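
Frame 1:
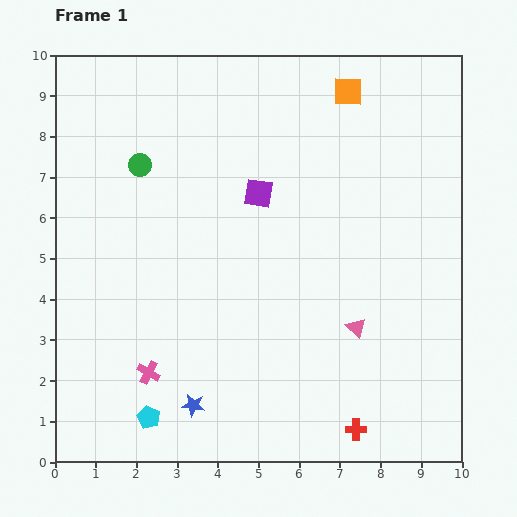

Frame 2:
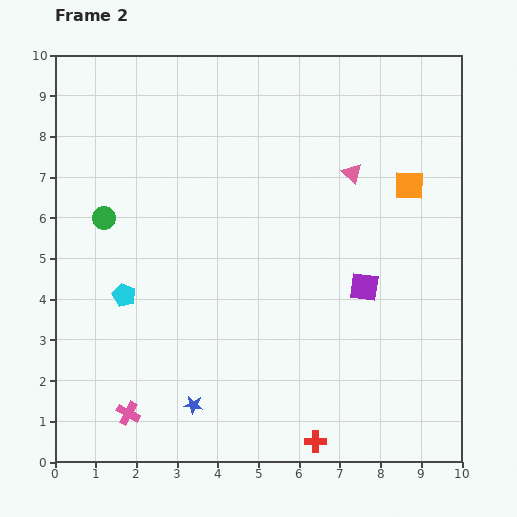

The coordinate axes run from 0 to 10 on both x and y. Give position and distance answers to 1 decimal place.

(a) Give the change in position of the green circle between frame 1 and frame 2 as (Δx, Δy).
(-0.9, -1.3)

The green circle was at (2.1, 7.3) in frame 1 and (1.2, 6.0) in frame 2.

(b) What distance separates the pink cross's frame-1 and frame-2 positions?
1.1

The pink cross moved from (2.3, 2.2) to (1.8, 1.2), a distance of √(0.5² + 1.0²) ≈ 1.1.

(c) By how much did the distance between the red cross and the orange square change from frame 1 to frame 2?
-1.6

Distance in frame 1: 8.3. Distance in frame 2: 6.7.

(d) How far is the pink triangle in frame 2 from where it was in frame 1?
3.8

The pink triangle moved from (7.4, 3.3) to (7.3, 7.1), a distance of √(0.1² + 3.8²) ≈ 3.8.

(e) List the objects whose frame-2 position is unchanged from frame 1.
the blue star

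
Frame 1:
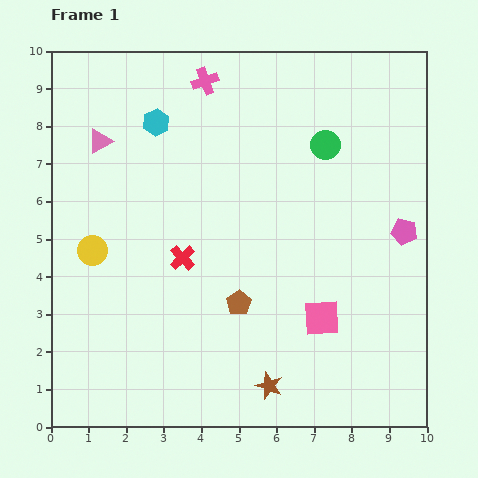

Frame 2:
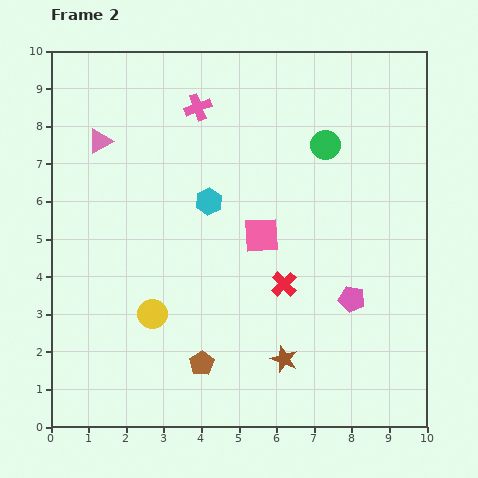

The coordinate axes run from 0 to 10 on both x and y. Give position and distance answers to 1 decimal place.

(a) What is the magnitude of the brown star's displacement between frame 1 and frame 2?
0.8

The brown star moved from (5.8, 1.1) to (6.2, 1.8), a distance of √(0.4² + 0.7²) ≈ 0.8.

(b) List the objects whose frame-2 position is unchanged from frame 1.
the pink triangle, the green circle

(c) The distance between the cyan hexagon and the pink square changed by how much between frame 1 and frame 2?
-5.1

Distance in frame 1: 6.8. Distance in frame 2: 1.7.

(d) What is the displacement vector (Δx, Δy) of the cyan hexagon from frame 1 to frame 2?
(1.4, -2.1)

The cyan hexagon was at (2.8, 8.1) in frame 1 and (4.2, 6.0) in frame 2.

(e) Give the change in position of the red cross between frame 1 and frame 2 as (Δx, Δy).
(2.7, -0.7)

The red cross was at (3.5, 4.5) in frame 1 and (6.2, 3.8) in frame 2.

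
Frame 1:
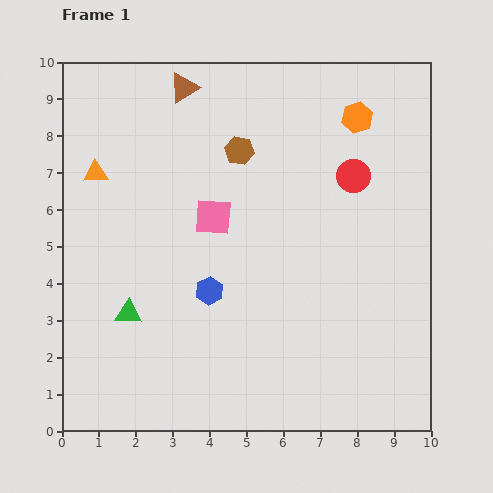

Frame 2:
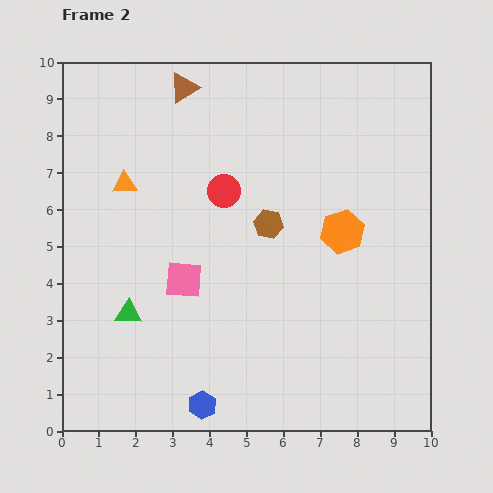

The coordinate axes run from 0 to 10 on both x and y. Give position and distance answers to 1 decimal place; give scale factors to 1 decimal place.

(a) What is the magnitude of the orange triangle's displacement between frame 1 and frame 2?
0.9

The orange triangle moved from (0.9, 7.0) to (1.7, 6.7), a distance of √(0.8² + 0.3²) ≈ 0.9.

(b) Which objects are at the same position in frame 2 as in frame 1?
the green triangle, the brown triangle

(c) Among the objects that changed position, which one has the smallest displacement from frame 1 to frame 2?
the orange triangle

(moved 0.9)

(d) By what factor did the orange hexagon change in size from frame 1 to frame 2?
1.4×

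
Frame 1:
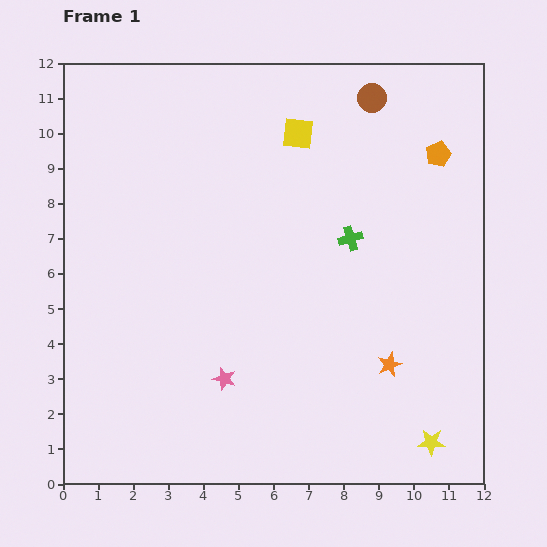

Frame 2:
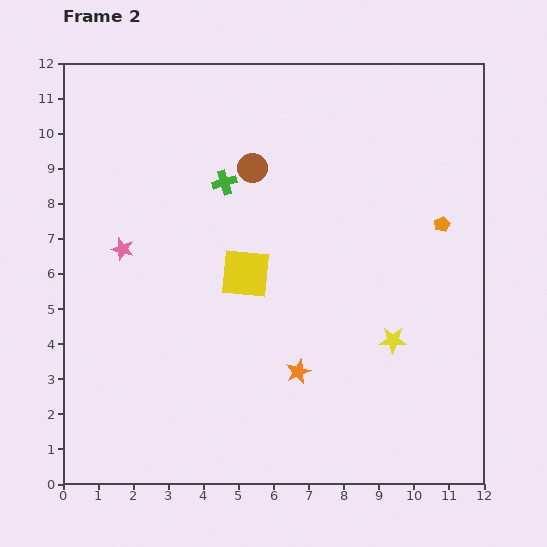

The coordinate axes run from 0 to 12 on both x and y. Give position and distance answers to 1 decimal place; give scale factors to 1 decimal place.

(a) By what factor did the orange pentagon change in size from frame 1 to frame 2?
0.6×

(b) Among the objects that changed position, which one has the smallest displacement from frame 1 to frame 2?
the orange pentagon

(moved 2.0)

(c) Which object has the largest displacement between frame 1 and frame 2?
the pink star

(moved 4.7; next 4.3)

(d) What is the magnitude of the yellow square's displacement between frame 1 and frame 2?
4.3

The yellow square moved from (6.7, 10.0) to (5.2, 6.0), a distance of √(1.5² + 4.0²) ≈ 4.3.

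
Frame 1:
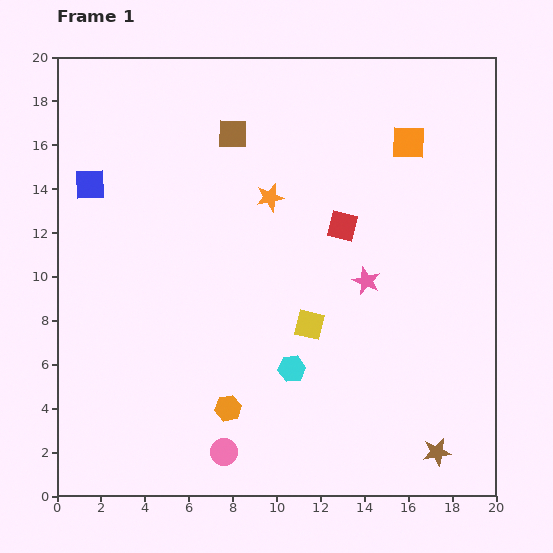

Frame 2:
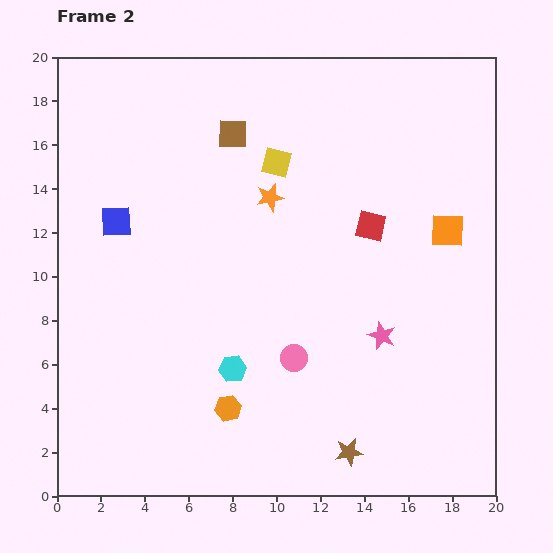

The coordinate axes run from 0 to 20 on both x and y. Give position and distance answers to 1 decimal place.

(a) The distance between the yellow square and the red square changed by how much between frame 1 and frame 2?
+0.5

Distance in frame 1: 4.7. Distance in frame 2: 5.2.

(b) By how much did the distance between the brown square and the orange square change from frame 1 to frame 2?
+2.7

Distance in frame 1: 8.0. Distance in frame 2: 10.7.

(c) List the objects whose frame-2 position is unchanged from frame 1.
the brown square, the orange star, the orange hexagon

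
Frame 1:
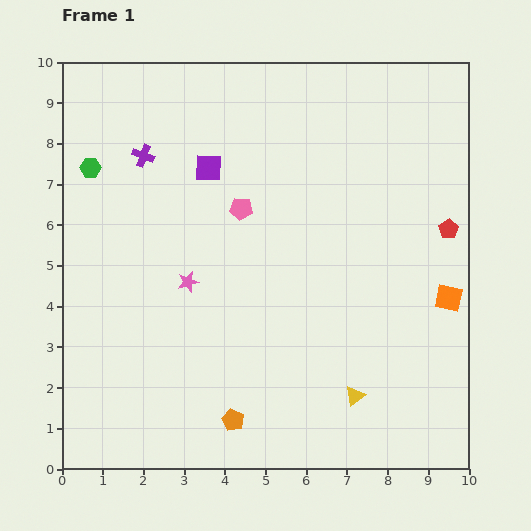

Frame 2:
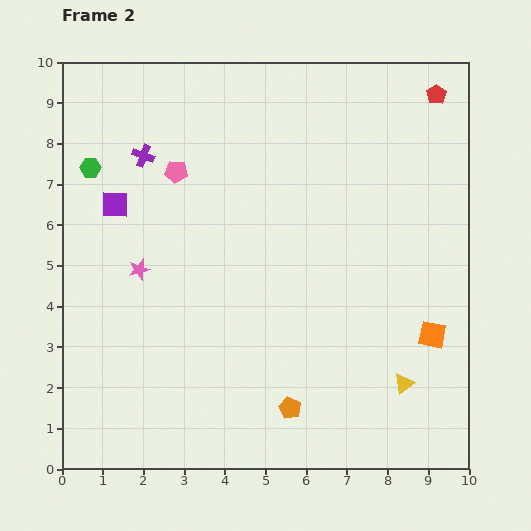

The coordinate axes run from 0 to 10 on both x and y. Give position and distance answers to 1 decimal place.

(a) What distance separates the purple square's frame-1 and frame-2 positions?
2.5

The purple square moved from (3.6, 7.4) to (1.3, 6.5), a distance of √(2.3² + 0.9²) ≈ 2.5.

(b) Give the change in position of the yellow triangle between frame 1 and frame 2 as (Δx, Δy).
(1.2, 0.3)

The yellow triangle was at (7.2, 1.8) in frame 1 and (8.4, 2.1) in frame 2.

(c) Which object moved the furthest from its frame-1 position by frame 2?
the red pentagon

(moved 3.3; next 2.5)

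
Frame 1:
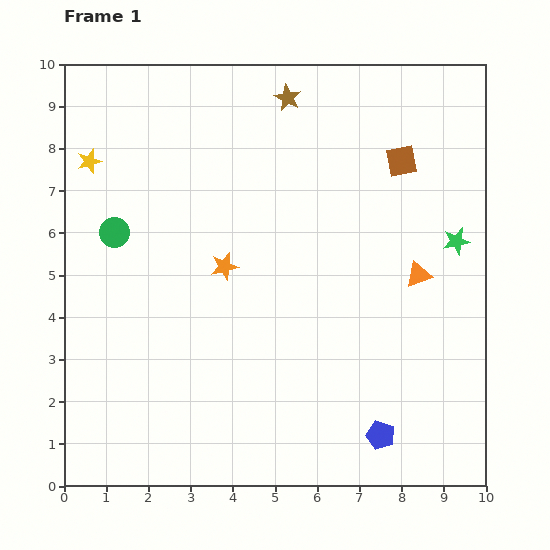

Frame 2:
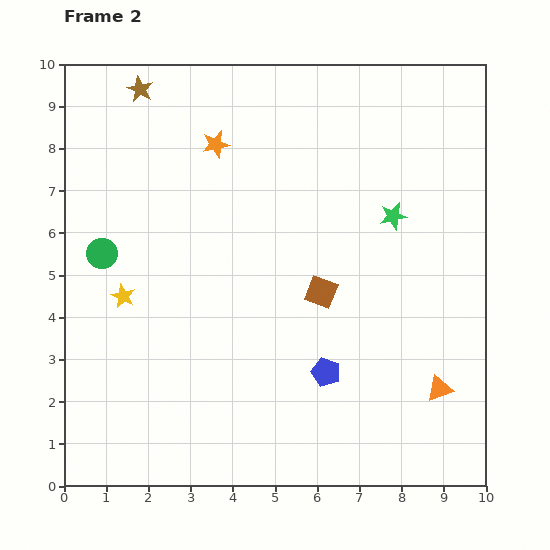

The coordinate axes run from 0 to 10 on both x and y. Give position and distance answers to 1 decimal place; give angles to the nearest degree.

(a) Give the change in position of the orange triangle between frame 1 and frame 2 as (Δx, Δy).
(0.5, -2.7)

The orange triangle was at (8.4, 5.0) in frame 1 and (8.9, 2.3) in frame 2.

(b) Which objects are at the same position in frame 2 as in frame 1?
none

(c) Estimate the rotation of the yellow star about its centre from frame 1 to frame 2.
30° counter-clockwise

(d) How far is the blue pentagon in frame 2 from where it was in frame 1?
2.0

The blue pentagon moved from (7.5, 1.2) to (6.2, 2.7), a distance of √(1.3² + 1.5²) ≈ 2.0.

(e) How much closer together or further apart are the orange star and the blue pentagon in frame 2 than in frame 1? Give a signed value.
+0.6

Distance in frame 1: 5.4. Distance in frame 2: 6.0.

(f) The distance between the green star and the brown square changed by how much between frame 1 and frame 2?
+0.2

Distance in frame 1: 2.3. Distance in frame 2: 2.5.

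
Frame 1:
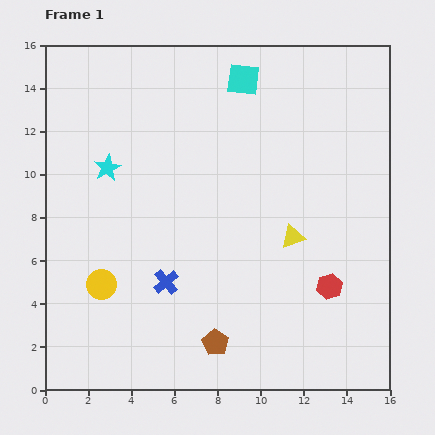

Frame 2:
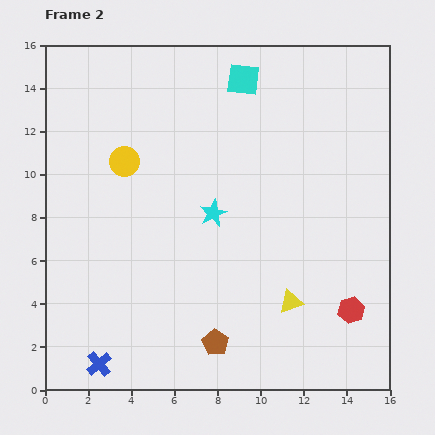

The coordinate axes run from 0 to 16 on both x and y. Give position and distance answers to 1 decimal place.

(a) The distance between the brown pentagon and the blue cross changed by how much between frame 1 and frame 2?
+1.9

Distance in frame 1: 3.6. Distance in frame 2: 5.5.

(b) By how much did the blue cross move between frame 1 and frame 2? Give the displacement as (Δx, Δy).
(-3.1, -3.8)

The blue cross was at (5.6, 5.0) in frame 1 and (2.5, 1.2) in frame 2.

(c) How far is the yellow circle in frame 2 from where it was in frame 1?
5.8

The yellow circle moved from (2.6, 4.9) to (3.7, 10.6), a distance of √(1.1² + 5.7²) ≈ 5.8.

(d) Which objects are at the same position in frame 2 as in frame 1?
the brown pentagon, the cyan square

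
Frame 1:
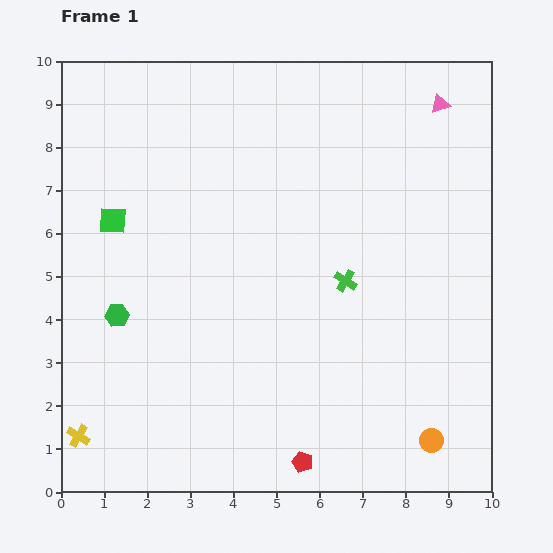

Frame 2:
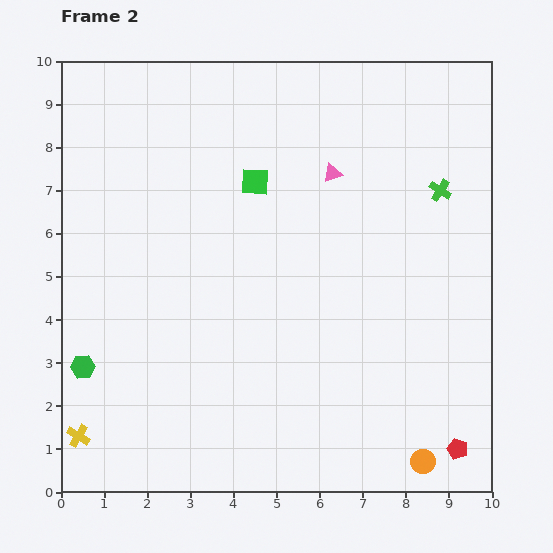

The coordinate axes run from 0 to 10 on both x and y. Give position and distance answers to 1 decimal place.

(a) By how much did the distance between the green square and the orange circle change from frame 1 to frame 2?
-1.4

Distance in frame 1: 9.0. Distance in frame 2: 7.6.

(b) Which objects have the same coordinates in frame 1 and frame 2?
the yellow cross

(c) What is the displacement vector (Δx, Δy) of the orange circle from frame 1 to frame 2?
(-0.2, -0.5)

The orange circle was at (8.6, 1.2) in frame 1 and (8.4, 0.7) in frame 2.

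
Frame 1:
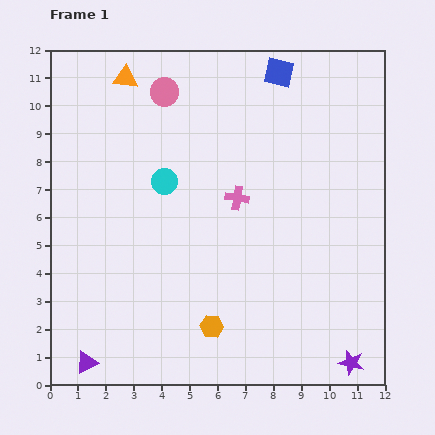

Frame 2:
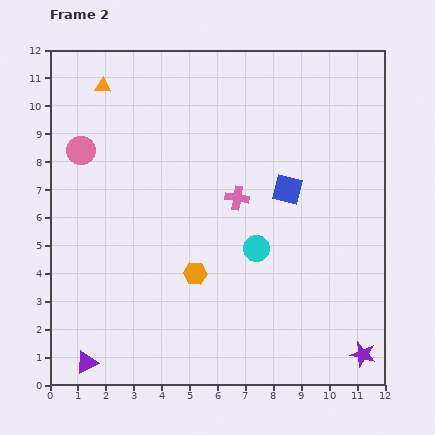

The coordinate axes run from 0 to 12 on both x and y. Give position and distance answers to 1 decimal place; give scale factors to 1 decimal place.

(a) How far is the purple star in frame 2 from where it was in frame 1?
0.5

The purple star moved from (10.8, 0.8) to (11.2, 1.1), a distance of √(0.4² + 0.3²) ≈ 0.5.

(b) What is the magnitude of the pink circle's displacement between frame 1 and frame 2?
3.7

The pink circle moved from (4.1, 10.5) to (1.1, 8.4), a distance of √(3.0² + 2.1²) ≈ 3.7.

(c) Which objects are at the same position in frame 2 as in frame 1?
the pink cross, the purple triangle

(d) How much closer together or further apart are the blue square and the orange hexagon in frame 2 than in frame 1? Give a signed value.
-4.9

Distance in frame 1: 9.4. Distance in frame 2: 4.5.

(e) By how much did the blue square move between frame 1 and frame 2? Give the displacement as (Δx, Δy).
(0.3, -4.2)

The blue square was at (8.2, 11.2) in frame 1 and (8.5, 7.0) in frame 2.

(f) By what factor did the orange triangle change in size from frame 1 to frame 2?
0.7×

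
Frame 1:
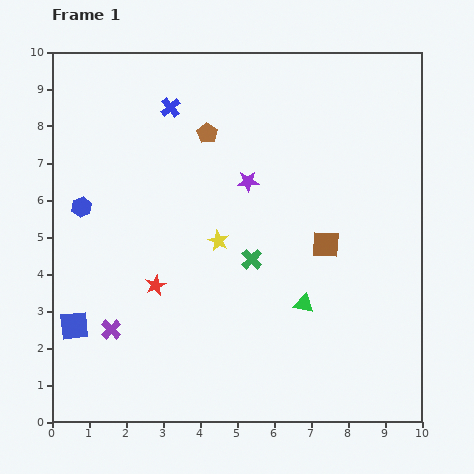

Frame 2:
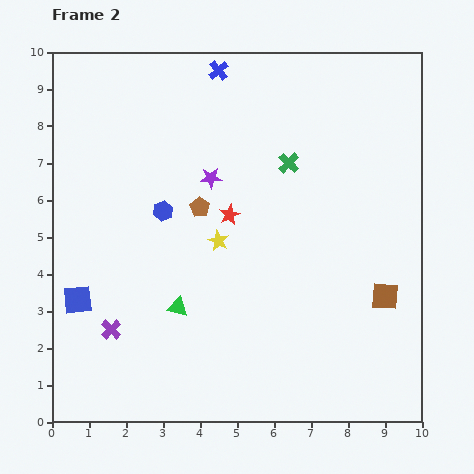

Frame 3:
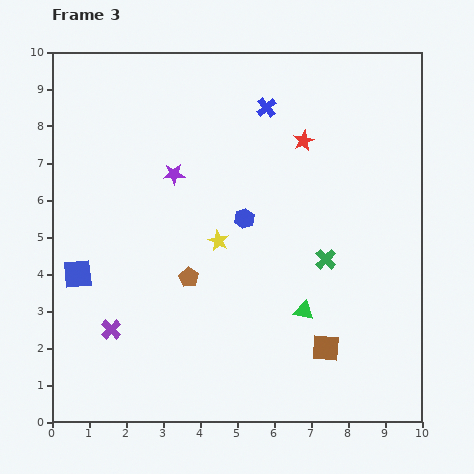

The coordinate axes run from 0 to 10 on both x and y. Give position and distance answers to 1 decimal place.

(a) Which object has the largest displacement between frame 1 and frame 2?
the green triangle

(moved 3.4; next 2.8)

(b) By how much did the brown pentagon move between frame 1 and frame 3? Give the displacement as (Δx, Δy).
(-0.5, -3.9)

The brown pentagon was at (4.2, 7.8) in frame 1 and (3.7, 3.9) in frame 3.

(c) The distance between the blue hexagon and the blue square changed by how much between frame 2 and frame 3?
+1.4

Distance in frame 2: 3.3. Distance in frame 3: 4.7.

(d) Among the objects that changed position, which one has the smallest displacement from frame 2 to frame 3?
the blue square

(moved 0.7)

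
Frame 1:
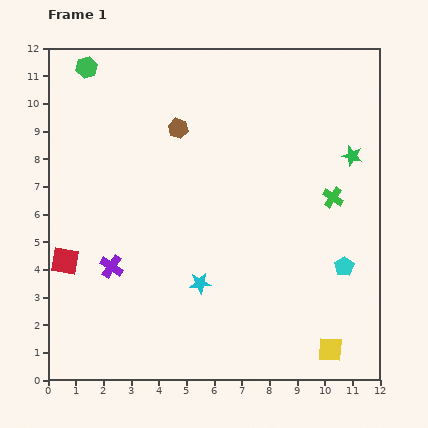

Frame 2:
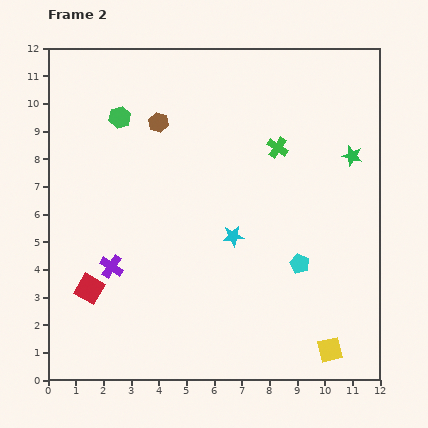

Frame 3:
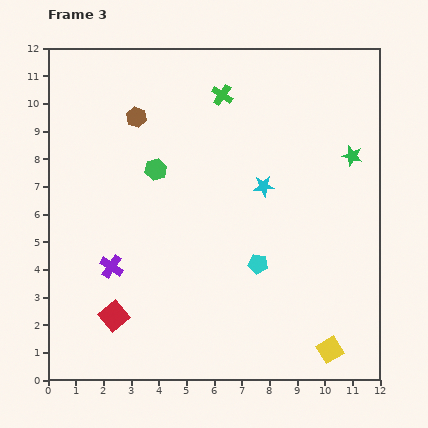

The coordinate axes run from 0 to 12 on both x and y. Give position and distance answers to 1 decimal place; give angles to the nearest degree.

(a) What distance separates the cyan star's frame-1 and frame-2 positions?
2.1

The cyan star moved from (5.5, 3.5) to (6.7, 5.2), a distance of √(1.2² + 1.7²) ≈ 2.1.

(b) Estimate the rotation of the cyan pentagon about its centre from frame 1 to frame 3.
30° counter-clockwise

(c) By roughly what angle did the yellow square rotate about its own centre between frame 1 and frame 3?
35° counter-clockwise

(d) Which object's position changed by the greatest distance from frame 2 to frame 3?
the green cross

(moved 2.8; next 2.3)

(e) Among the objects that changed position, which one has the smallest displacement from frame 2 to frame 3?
the brown hexagon

(moved 0.8)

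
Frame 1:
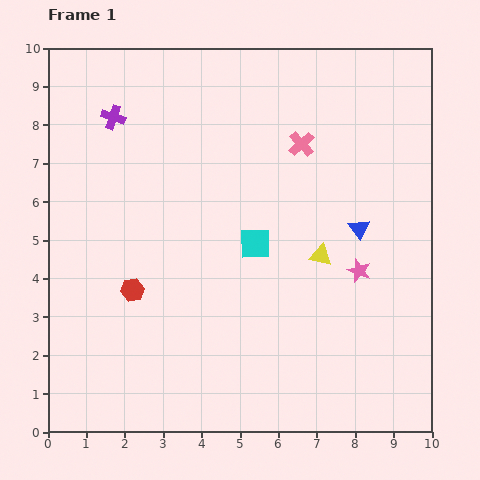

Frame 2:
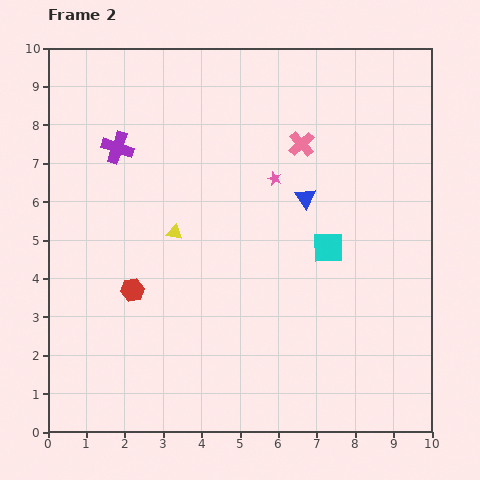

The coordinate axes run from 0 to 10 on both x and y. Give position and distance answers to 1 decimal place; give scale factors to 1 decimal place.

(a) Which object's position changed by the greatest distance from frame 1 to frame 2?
the yellow triangle

(moved 3.8; next 3.3)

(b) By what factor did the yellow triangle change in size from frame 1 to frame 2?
0.7×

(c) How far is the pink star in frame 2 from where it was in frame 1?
3.3

The pink star moved from (8.1, 4.2) to (5.9, 6.6), a distance of √(2.2² + 2.4²) ≈ 3.3.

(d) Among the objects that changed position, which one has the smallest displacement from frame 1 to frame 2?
the purple cross

(moved 0.8)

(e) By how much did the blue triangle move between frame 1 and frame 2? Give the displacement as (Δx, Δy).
(-1.4, 0.8)

The blue triangle was at (8.1, 5.3) in frame 1 and (6.7, 6.1) in frame 2.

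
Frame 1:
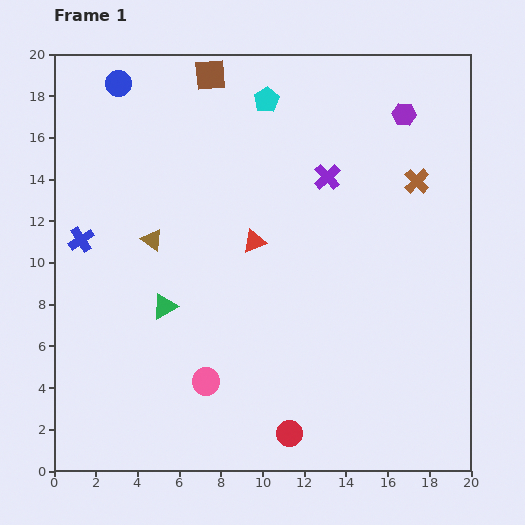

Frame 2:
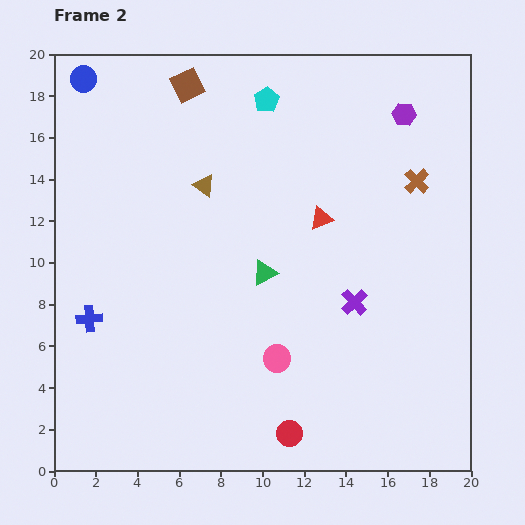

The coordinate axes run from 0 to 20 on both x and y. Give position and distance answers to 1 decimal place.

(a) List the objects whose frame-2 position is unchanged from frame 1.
the red circle, the purple hexagon, the cyan pentagon, the brown cross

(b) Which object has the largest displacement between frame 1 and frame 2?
the purple cross

(moved 6.1; next 5.1)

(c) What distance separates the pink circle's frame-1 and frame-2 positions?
3.6

The pink circle moved from (7.3, 4.3) to (10.7, 5.4), a distance of √(3.4² + 1.1²) ≈ 3.6.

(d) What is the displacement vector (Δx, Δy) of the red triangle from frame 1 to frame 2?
(3.2, 1.1)

The red triangle was at (9.6, 11.0) in frame 1 and (12.8, 12.1) in frame 2.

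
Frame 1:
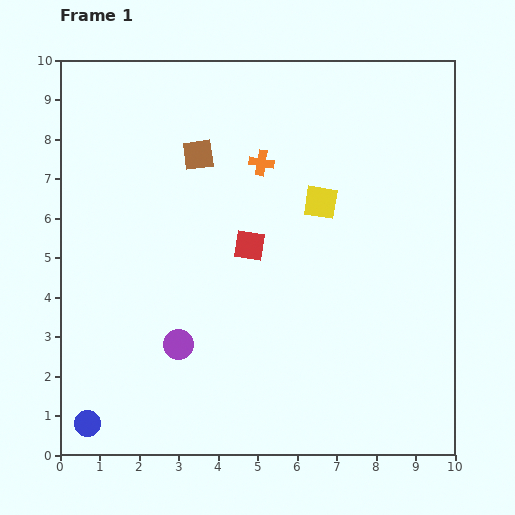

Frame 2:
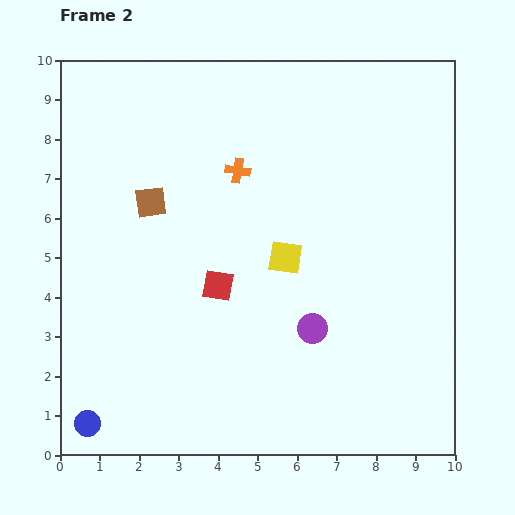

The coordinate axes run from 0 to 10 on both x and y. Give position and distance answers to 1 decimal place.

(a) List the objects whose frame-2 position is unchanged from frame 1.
the blue circle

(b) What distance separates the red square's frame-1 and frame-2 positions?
1.3

The red square moved from (4.8, 5.3) to (4.0, 4.3), a distance of √(0.8² + 1.0²) ≈ 1.3.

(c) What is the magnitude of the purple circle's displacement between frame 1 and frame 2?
3.4

The purple circle moved from (3.0, 2.8) to (6.4, 3.2), a distance of √(3.4² + 0.4²) ≈ 3.4.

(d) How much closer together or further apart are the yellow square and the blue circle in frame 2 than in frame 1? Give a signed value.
-1.6

Distance in frame 1: 8.1. Distance in frame 2: 6.5.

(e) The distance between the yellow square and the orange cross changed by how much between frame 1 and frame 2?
+0.7

Distance in frame 1: 1.8. Distance in frame 2: 2.5.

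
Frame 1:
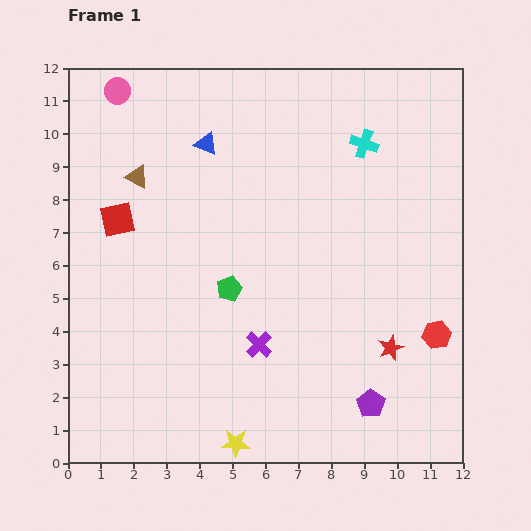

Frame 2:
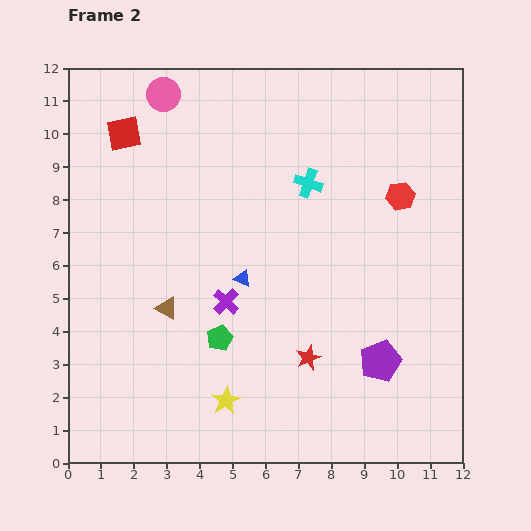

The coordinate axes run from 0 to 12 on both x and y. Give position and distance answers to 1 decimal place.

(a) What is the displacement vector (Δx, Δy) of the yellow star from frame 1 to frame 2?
(-0.3, 1.3)

The yellow star was at (5.1, 0.6) in frame 1 and (4.8, 1.9) in frame 2.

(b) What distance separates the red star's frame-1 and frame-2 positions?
2.5

The red star moved from (9.8, 3.5) to (7.3, 3.2), a distance of √(2.5² + 0.3²) ≈ 2.5.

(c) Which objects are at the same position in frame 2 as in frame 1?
none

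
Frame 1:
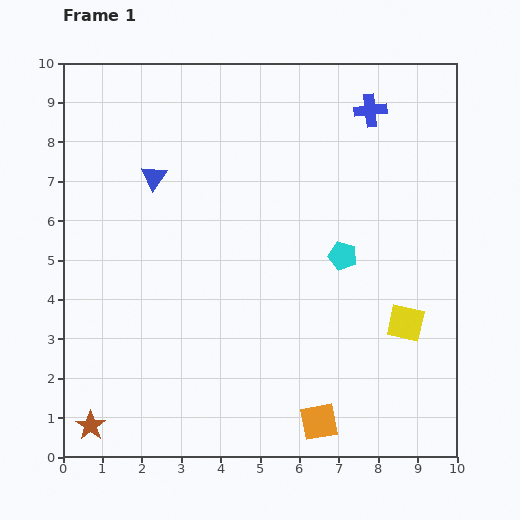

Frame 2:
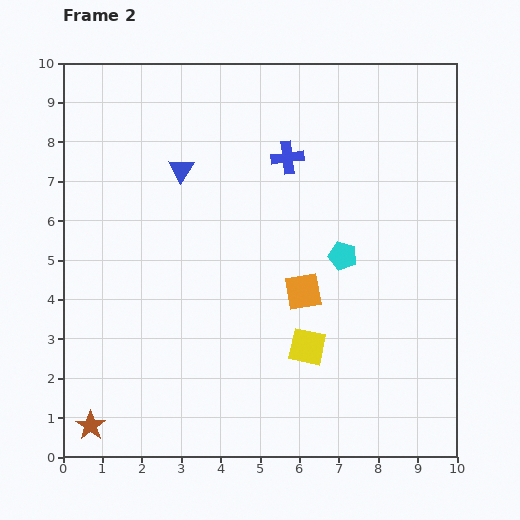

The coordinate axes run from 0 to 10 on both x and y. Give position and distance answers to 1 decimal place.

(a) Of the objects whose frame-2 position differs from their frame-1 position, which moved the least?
the blue triangle

(moved 0.7)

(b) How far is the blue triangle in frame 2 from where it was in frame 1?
0.7

The blue triangle moved from (2.3, 7.1) to (3.0, 7.3), a distance of √(0.7² + 0.2²) ≈ 0.7.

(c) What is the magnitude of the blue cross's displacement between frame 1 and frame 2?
2.4

The blue cross moved from (7.8, 8.8) to (5.7, 7.6), a distance of √(2.1² + 1.2²) ≈ 2.4.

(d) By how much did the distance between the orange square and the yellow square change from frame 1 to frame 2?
-1.9

Distance in frame 1: 3.3. Distance in frame 2: 1.4.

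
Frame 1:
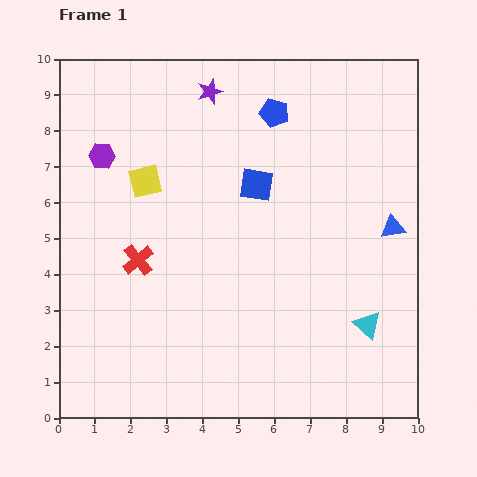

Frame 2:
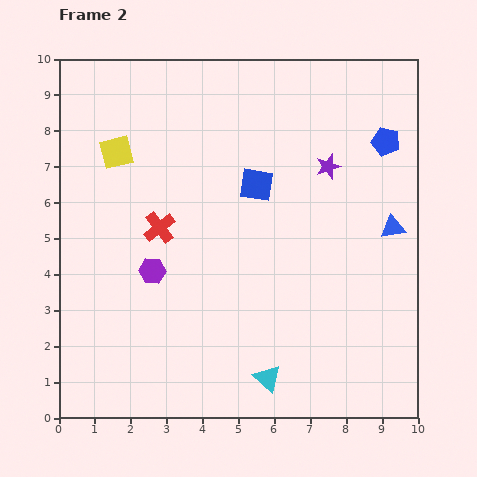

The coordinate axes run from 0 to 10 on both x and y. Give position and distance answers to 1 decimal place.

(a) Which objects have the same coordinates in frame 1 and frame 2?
the blue square, the blue triangle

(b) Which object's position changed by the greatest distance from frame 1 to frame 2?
the purple star

(moved 3.9; next 3.5)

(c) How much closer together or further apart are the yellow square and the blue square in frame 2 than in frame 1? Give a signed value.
+0.9

Distance in frame 1: 3.1. Distance in frame 2: 4.0.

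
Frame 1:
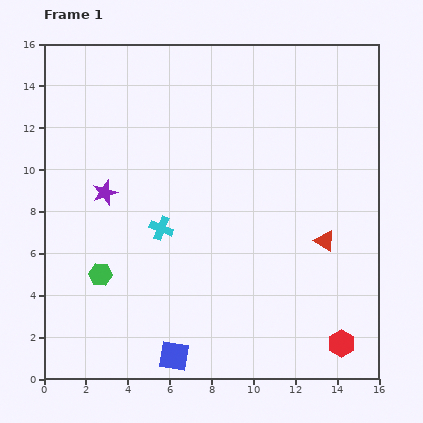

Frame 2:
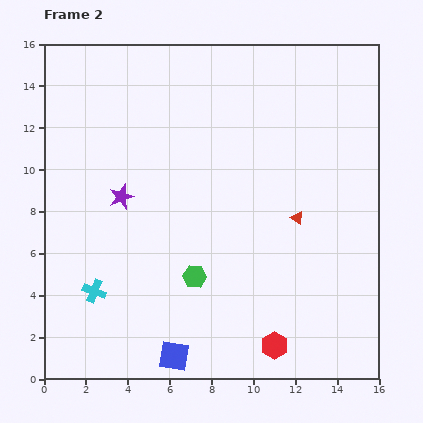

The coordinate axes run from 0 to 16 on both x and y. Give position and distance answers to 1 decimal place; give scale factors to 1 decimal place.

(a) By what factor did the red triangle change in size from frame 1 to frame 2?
0.6×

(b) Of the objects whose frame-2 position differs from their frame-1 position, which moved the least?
the purple star

(moved 0.8)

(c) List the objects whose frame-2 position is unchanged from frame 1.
the blue square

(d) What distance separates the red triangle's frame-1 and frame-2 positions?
1.7

The red triangle moved from (13.4, 6.6) to (12.1, 7.7), a distance of √(1.3² + 1.1²) ≈ 1.7.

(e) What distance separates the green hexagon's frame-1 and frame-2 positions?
4.5

The green hexagon moved from (2.7, 5.0) to (7.2, 4.9), a distance of √(4.5² + 0.1²) ≈ 4.5.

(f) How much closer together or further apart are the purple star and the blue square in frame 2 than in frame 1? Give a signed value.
-0.5

Distance in frame 1: 8.5. Distance in frame 2: 8.0.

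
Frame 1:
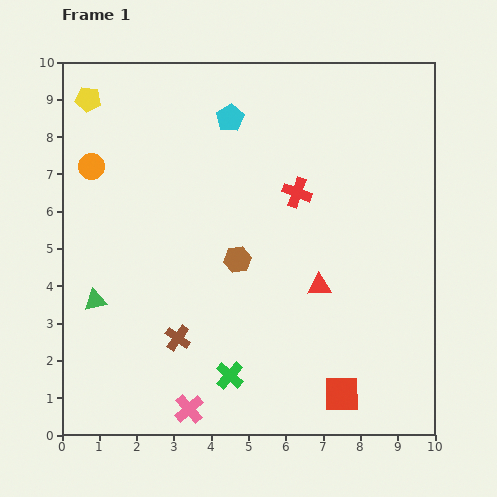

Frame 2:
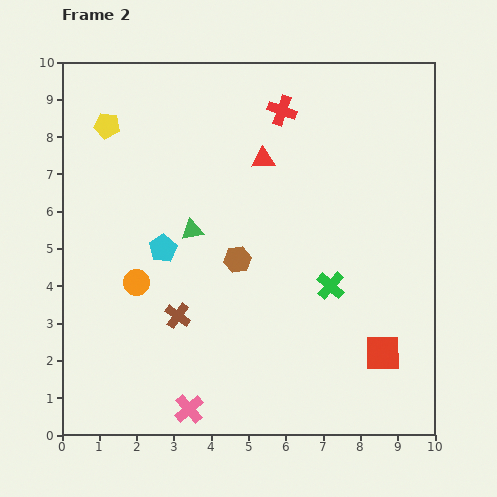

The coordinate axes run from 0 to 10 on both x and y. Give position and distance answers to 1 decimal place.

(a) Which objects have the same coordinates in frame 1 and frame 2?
the pink cross, the brown hexagon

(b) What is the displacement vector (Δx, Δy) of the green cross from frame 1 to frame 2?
(2.7, 2.4)

The green cross was at (4.5, 1.6) in frame 1 and (7.2, 4.0) in frame 2.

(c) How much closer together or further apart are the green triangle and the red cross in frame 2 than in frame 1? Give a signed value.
-2.1

Distance in frame 1: 6.1. Distance in frame 2: 4.0.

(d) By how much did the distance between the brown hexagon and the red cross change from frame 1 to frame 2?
+1.8

Distance in frame 1: 2.4. Distance in frame 2: 4.2.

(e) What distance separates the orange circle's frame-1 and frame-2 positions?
3.3

The orange circle moved from (0.8, 7.2) to (2.0, 4.1), a distance of √(1.2² + 3.1²) ≈ 3.3.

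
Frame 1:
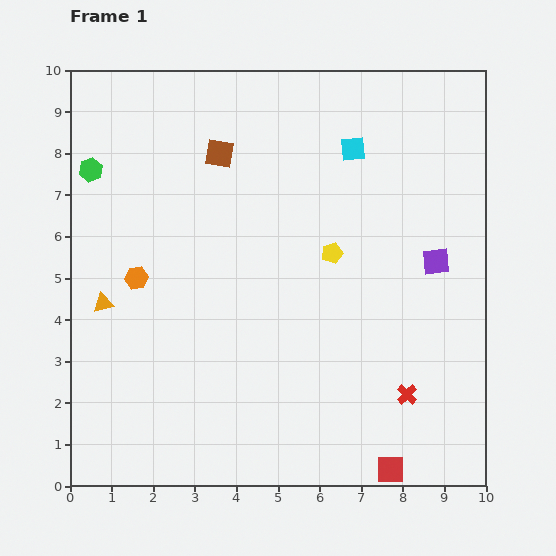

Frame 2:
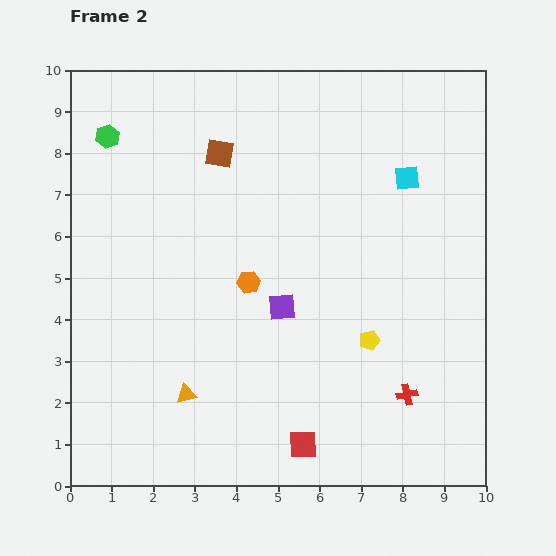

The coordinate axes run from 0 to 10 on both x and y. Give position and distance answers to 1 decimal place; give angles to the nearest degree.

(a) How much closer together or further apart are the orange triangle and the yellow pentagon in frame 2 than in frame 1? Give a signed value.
-1.0

Distance in frame 1: 5.6. Distance in frame 2: 4.6.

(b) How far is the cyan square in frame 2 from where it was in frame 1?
1.5

The cyan square moved from (6.8, 8.1) to (8.1, 7.4), a distance of √(1.3² + 0.7²) ≈ 1.5.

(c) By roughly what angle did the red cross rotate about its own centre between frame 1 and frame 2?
33° clockwise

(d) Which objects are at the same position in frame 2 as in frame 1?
the red cross, the brown square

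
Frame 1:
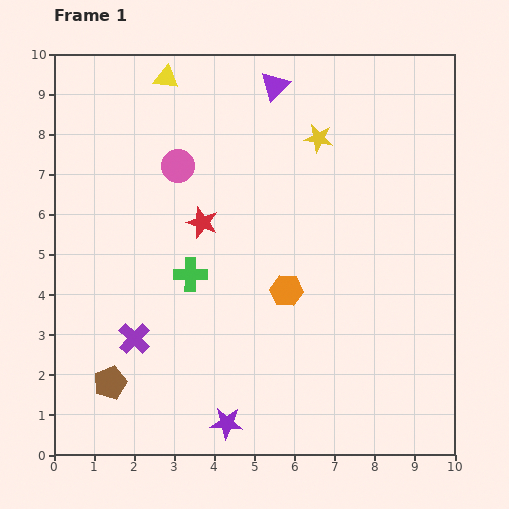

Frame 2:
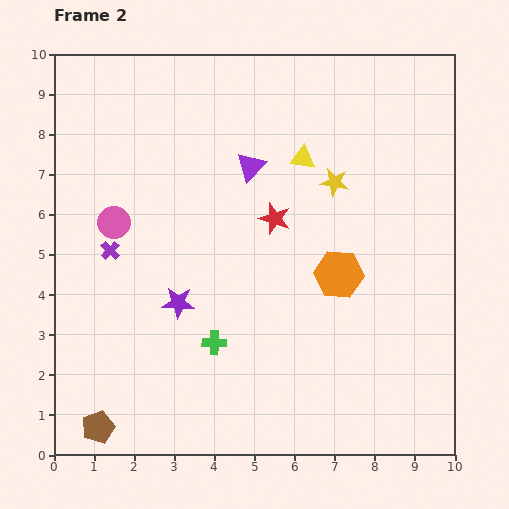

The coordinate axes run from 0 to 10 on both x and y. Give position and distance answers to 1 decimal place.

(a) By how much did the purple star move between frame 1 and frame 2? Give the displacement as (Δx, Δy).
(-1.2, 3.0)

The purple star was at (4.3, 0.8) in frame 1 and (3.1, 3.8) in frame 2.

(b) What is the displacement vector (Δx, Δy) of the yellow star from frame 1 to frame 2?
(0.4, -1.1)

The yellow star was at (6.6, 7.9) in frame 1 and (7.0, 6.8) in frame 2.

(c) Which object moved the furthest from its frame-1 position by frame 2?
the yellow triangle

(moved 3.9; next 3.2)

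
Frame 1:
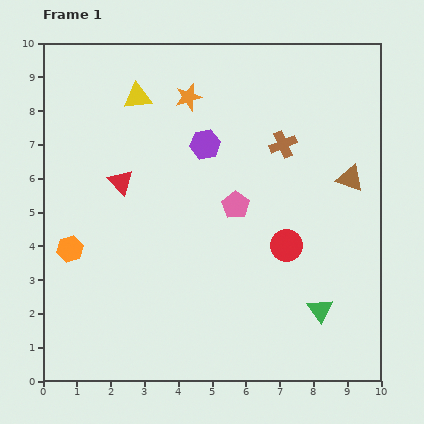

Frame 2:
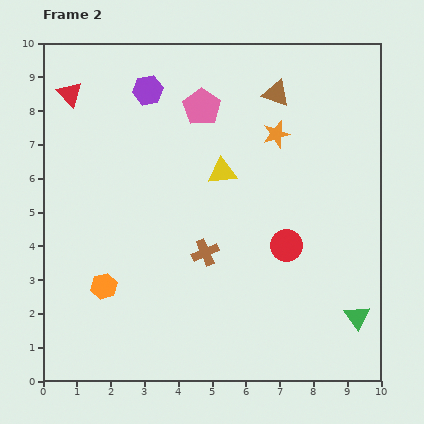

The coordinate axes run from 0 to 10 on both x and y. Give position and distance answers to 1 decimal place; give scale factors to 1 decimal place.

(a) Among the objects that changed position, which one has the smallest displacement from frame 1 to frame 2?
the green triangle

(moved 1.1)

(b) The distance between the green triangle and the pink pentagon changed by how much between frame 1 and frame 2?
+3.7

Distance in frame 1: 4.0. Distance in frame 2: 7.7.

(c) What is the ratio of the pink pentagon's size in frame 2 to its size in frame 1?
1.4×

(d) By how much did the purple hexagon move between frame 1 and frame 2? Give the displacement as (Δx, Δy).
(-1.7, 1.6)

The purple hexagon was at (4.8, 7.0) in frame 1 and (3.1, 8.6) in frame 2.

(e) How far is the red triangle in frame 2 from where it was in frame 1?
3.0

The red triangle moved from (2.3, 5.9) to (0.8, 8.5), a distance of √(1.5² + 2.6²) ≈ 3.0.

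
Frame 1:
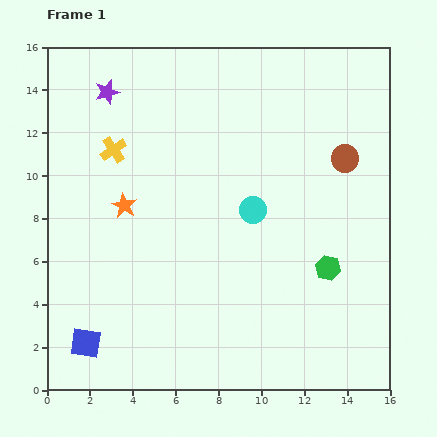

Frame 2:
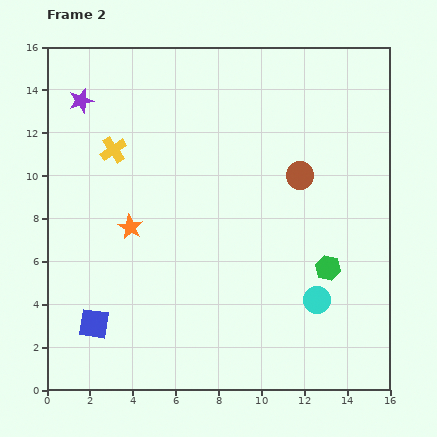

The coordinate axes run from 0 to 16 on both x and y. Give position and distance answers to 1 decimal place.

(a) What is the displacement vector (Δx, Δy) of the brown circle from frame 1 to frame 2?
(-2.1, -0.8)

The brown circle was at (13.9, 10.8) in frame 1 and (11.8, 10.0) in frame 2.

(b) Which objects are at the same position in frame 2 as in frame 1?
the yellow cross, the green hexagon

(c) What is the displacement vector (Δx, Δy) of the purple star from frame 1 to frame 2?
(-1.2, -0.4)

The purple star was at (2.8, 13.9) in frame 1 and (1.6, 13.5) in frame 2.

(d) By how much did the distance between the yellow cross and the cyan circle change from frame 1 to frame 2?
+4.7

Distance in frame 1: 7.1. Distance in frame 2: 11.8.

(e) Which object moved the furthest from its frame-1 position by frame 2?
the cyan circle

(moved 5.2; next 2.2)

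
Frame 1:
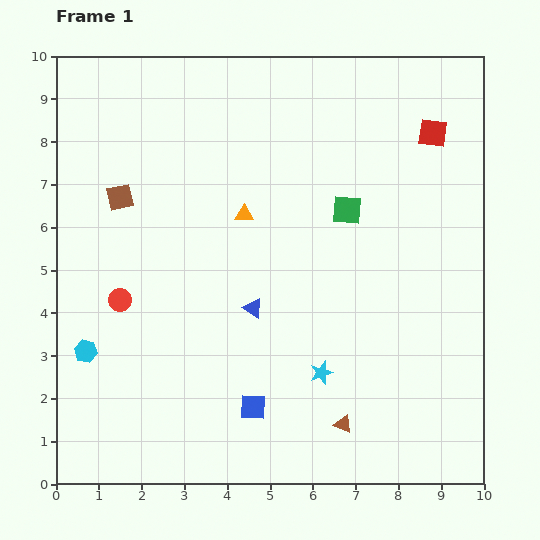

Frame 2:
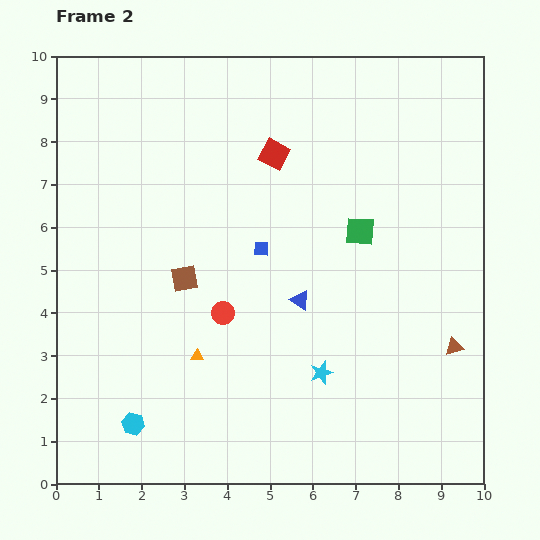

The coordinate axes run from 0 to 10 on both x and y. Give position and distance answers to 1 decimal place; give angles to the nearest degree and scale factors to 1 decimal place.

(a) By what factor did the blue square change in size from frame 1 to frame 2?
0.6×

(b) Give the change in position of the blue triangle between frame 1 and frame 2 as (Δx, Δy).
(1.1, 0.2)

The blue triangle was at (4.6, 4.1) in frame 1 and (5.7, 4.3) in frame 2.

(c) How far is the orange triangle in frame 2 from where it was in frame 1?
3.5

The orange triangle moved from (4.4, 6.3) to (3.3, 3.0), a distance of √(1.1² + 3.3²) ≈ 3.5.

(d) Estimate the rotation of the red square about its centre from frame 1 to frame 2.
20° clockwise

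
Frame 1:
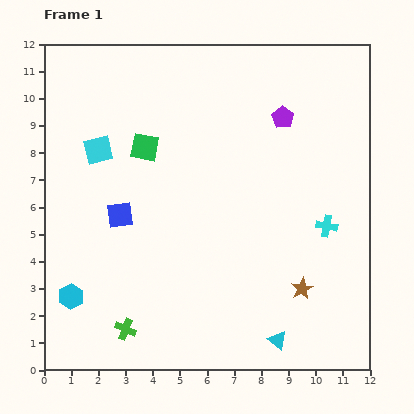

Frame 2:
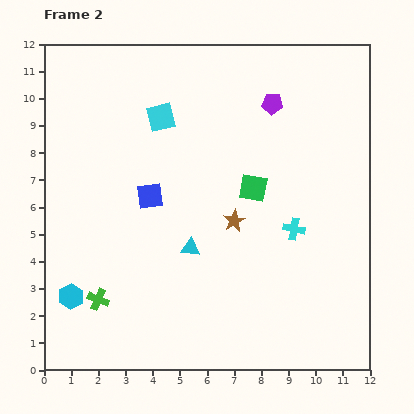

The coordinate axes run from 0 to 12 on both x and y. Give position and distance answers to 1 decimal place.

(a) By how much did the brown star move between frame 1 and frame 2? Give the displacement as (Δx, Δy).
(-2.5, 2.5)

The brown star was at (9.5, 3.0) in frame 1 and (7.0, 5.5) in frame 2.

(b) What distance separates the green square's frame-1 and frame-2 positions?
4.3

The green square moved from (3.7, 8.2) to (7.7, 6.7), a distance of √(4.0² + 1.5²) ≈ 4.3.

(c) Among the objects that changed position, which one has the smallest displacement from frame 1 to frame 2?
the purple pentagon

(moved 0.6)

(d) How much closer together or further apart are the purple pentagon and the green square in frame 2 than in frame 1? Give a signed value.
-2.0

Distance in frame 1: 5.2. Distance in frame 2: 3.2.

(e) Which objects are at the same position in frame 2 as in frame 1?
the cyan hexagon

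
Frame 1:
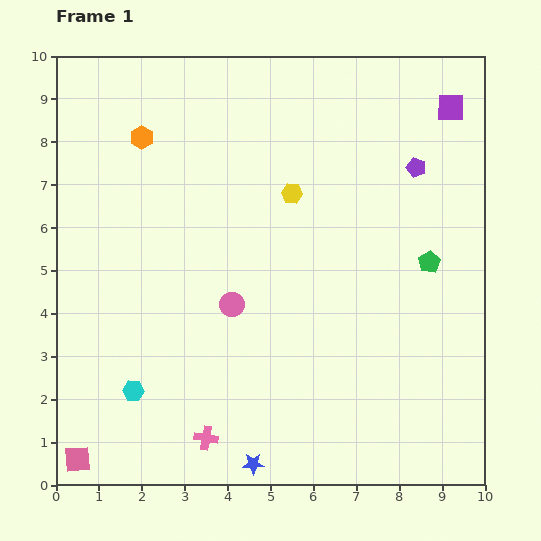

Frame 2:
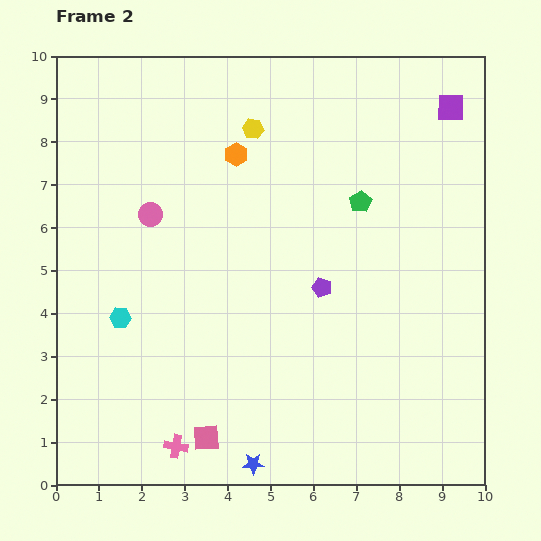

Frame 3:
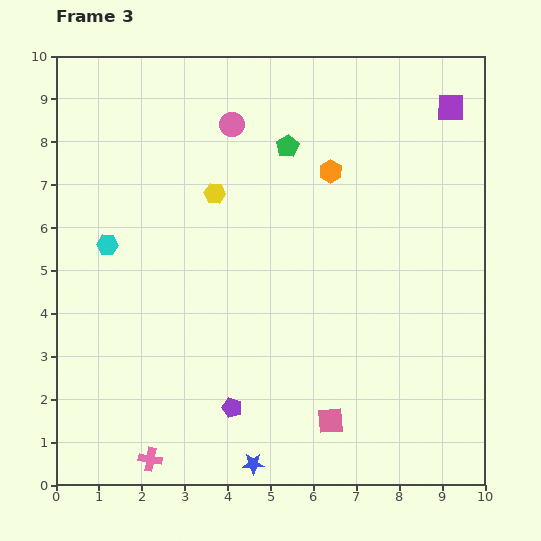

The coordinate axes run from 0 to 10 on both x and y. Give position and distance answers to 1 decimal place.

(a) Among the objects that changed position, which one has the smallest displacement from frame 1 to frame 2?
the pink cross

(moved 0.7)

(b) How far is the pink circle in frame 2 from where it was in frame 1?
2.8

The pink circle moved from (4.1, 4.2) to (2.2, 6.3), a distance of √(1.9² + 2.1²) ≈ 2.8.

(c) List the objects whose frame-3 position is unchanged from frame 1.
the purple square, the blue star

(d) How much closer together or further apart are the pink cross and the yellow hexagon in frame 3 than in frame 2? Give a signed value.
-1.2

Distance in frame 2: 7.6. Distance in frame 3: 6.4.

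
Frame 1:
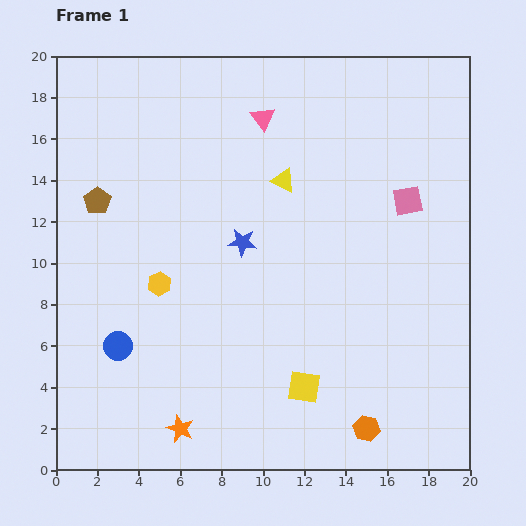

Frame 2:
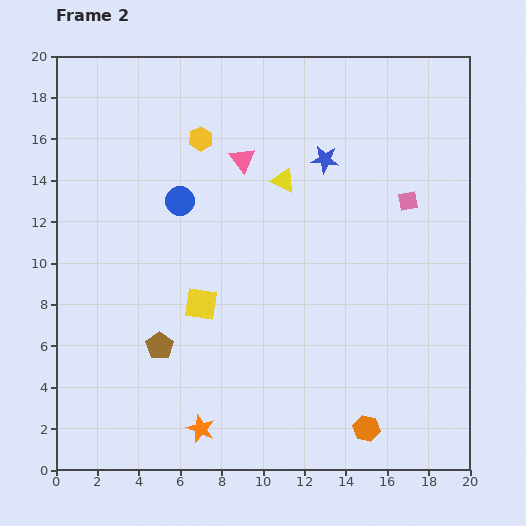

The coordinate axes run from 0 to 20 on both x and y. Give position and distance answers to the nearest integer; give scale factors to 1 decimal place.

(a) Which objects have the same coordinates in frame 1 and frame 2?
the pink square, the orange hexagon, the yellow triangle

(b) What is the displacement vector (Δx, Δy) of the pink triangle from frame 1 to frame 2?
(-1, -2)

The pink triangle was at (10, 17) in frame 1 and (9, 15) in frame 2.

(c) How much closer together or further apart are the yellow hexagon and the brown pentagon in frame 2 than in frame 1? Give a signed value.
+5

Distance in frame 1: 5. Distance in frame 2: 10.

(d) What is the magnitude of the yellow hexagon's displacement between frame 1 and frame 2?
7

The yellow hexagon moved from (5, 9) to (7, 16), a distance of √(2² + 7²) ≈ 7.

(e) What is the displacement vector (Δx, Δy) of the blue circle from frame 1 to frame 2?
(3, 7)

The blue circle was at (3, 6) in frame 1 and (6, 13) in frame 2.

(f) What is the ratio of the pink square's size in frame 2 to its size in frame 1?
0.6×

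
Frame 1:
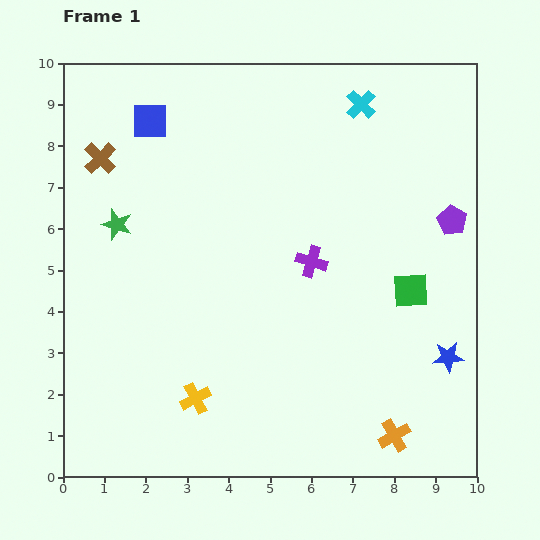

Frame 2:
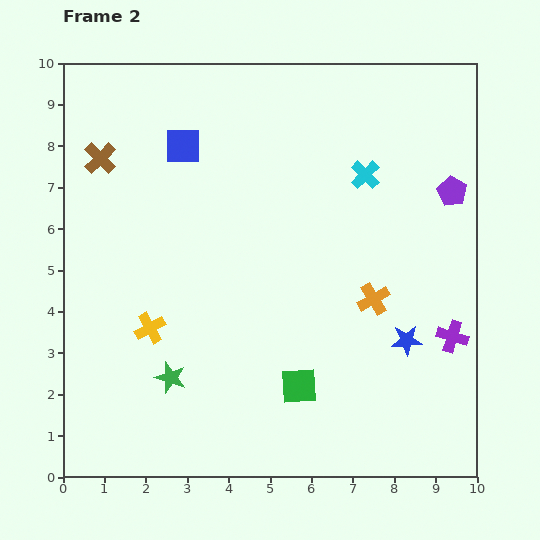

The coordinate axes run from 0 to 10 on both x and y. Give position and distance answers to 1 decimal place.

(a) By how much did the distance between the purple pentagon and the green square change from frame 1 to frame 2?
+4.0

Distance in frame 1: 2.0. Distance in frame 2: 6.0.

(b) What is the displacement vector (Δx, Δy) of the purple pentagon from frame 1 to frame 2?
(0.0, 0.7)

The purple pentagon was at (9.4, 6.2) in frame 1 and (9.4, 6.9) in frame 2.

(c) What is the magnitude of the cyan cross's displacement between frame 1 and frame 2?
1.7

The cyan cross moved from (7.2, 9.0) to (7.3, 7.3), a distance of √(0.1² + 1.7²) ≈ 1.7.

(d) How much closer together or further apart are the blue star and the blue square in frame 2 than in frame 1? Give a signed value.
-2.0

Distance in frame 1: 9.2. Distance in frame 2: 7.2.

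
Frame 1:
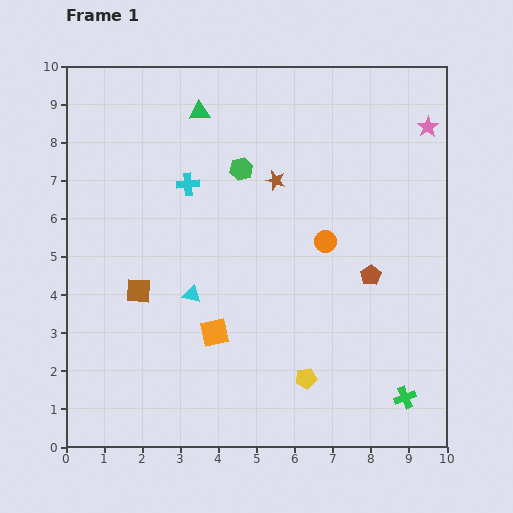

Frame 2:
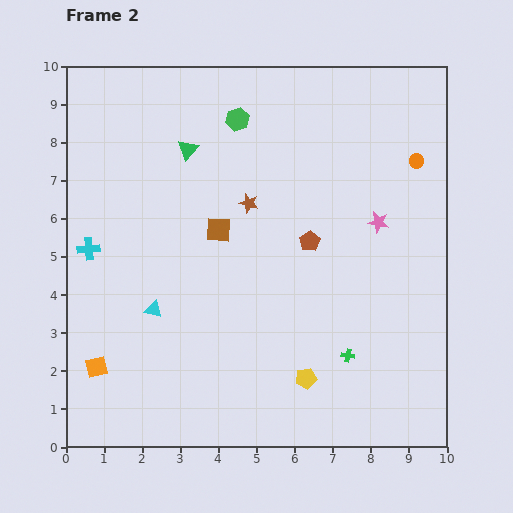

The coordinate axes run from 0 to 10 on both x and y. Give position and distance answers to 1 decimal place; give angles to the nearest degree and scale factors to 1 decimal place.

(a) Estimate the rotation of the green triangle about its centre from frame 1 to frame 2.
45° counter-clockwise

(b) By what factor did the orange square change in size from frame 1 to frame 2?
0.8×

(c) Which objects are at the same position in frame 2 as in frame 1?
the yellow pentagon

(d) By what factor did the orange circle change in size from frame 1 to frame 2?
0.7×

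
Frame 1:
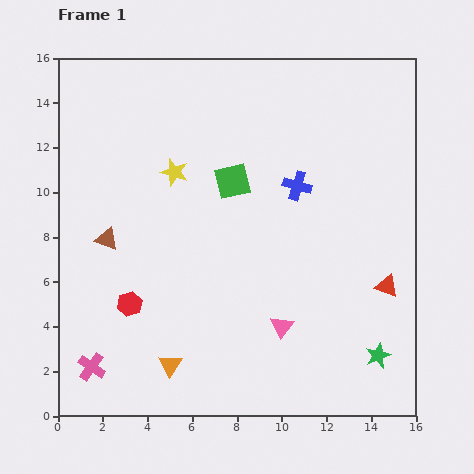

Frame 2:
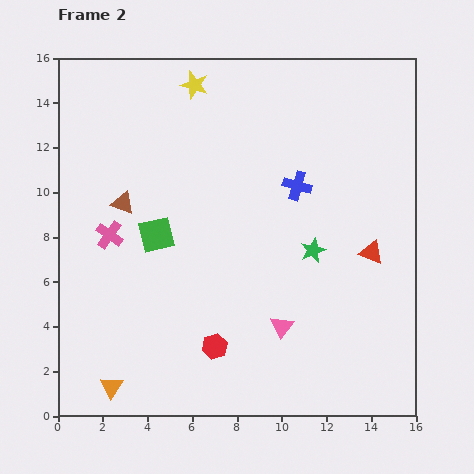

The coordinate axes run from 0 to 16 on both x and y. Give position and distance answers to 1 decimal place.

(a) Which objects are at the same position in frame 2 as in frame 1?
the blue cross, the pink triangle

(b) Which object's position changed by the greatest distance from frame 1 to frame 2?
the pink cross

(moved 6.0; next 5.5)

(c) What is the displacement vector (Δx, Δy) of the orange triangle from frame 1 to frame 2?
(-2.6, -1.0)

The orange triangle was at (5.0, 2.3) in frame 1 and (2.4, 1.3) in frame 2.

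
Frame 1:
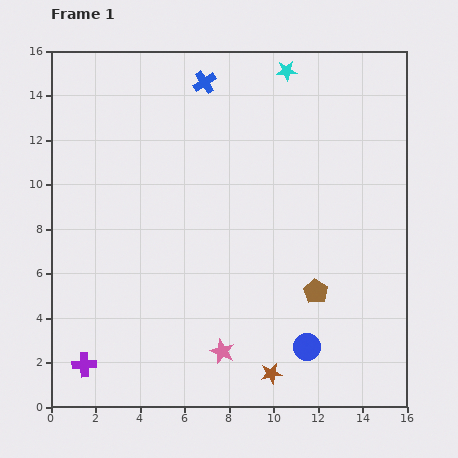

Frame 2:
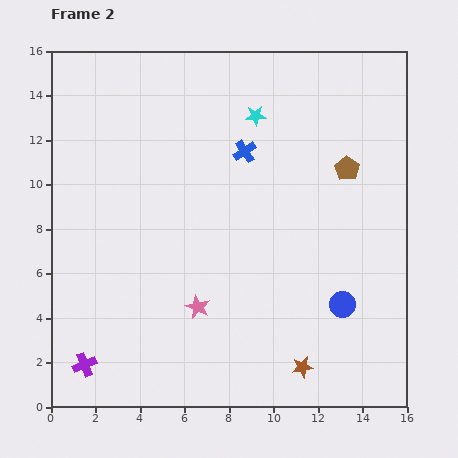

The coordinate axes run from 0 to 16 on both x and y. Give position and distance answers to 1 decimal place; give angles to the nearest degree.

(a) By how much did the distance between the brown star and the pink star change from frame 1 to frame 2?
+3.0

Distance in frame 1: 2.4. Distance in frame 2: 5.4.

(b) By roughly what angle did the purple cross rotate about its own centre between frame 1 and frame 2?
20° counter-clockwise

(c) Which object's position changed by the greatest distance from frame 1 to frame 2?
the brown pentagon

(moved 5.7; next 3.6)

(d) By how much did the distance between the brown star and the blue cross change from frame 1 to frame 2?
-3.4

Distance in frame 1: 13.4. Distance in frame 2: 10.0.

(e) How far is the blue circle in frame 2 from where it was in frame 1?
2.5

The blue circle moved from (11.5, 2.7) to (13.1, 4.6), a distance of √(1.6² + 1.9²) ≈ 2.5.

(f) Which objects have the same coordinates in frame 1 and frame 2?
the purple cross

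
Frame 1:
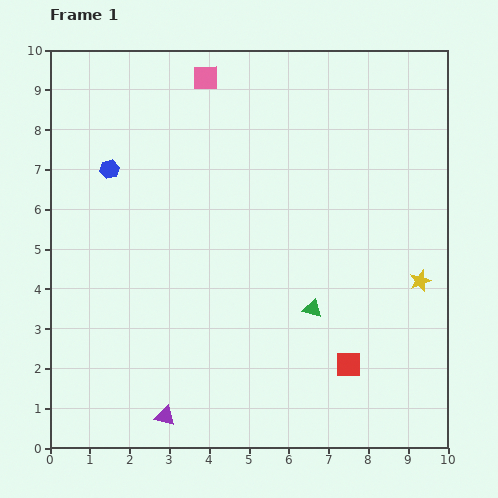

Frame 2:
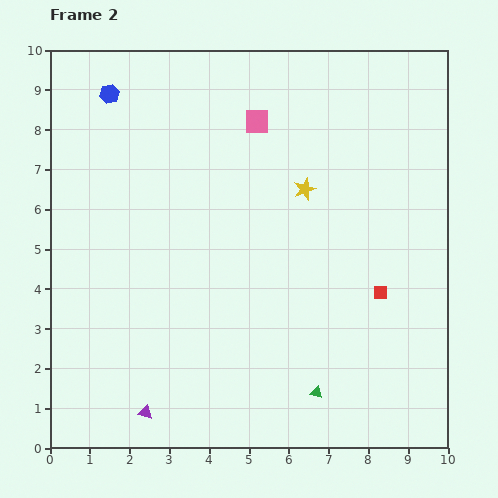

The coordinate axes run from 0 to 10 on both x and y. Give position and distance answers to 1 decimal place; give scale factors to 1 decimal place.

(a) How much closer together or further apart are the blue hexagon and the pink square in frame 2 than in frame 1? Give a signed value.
+0.5

Distance in frame 1: 3.3. Distance in frame 2: 3.8.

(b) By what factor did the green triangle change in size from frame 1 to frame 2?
0.7×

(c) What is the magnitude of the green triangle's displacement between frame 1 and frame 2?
2.1

The green triangle moved from (6.6, 3.5) to (6.7, 1.4), a distance of √(0.1² + 2.1²) ≈ 2.1.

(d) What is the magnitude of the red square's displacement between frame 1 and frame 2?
2.0

The red square moved from (7.5, 2.1) to (8.3, 3.9), a distance of √(0.8² + 1.8²) ≈ 2.0.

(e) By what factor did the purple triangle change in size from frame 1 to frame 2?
0.7×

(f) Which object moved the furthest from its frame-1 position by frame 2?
the yellow star

(moved 3.7; next 2.1)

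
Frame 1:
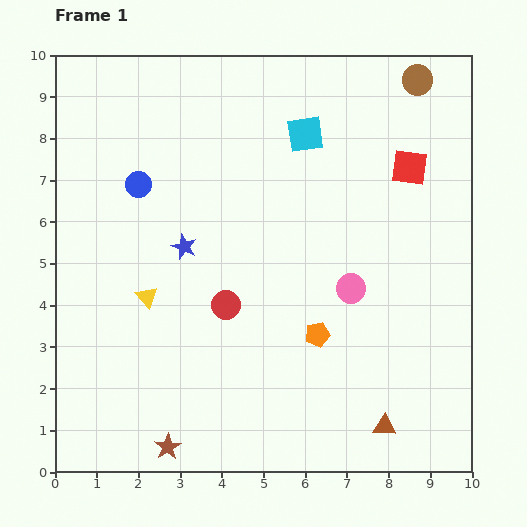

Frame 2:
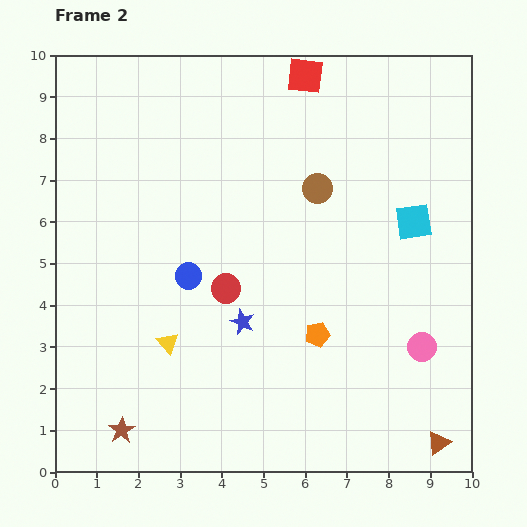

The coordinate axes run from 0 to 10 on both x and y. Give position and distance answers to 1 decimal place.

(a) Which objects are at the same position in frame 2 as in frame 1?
the orange pentagon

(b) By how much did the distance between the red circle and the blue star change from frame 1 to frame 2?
-0.8

Distance in frame 1: 1.7. Distance in frame 2: 0.9.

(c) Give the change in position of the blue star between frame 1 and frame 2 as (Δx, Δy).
(1.4, -1.8)

The blue star was at (3.1, 5.4) in frame 1 and (4.5, 3.6) in frame 2.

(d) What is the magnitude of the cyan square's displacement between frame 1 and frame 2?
3.3

The cyan square moved from (6.0, 8.1) to (8.6, 6.0), a distance of √(2.6² + 2.1²) ≈ 3.3.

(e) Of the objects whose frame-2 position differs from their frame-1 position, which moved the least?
the red circle

(moved 0.4)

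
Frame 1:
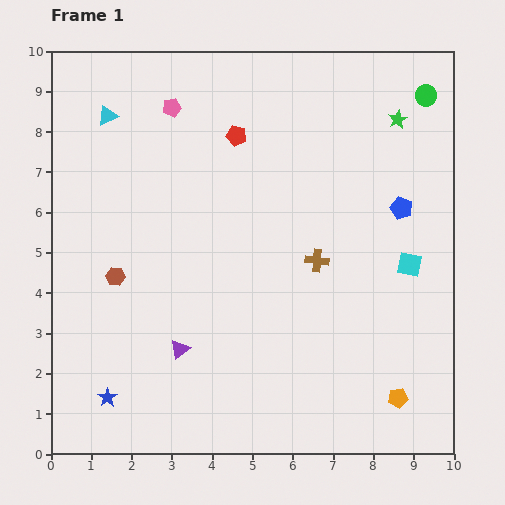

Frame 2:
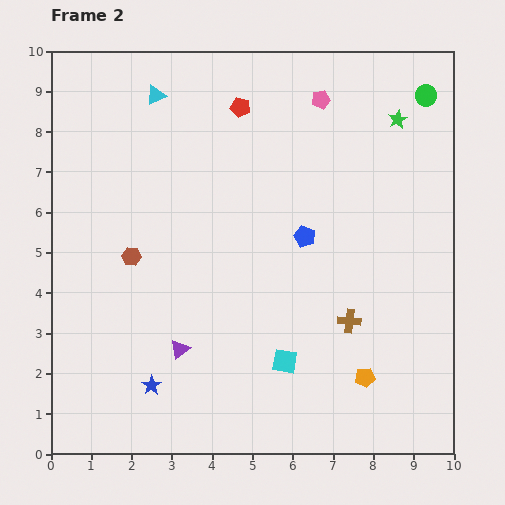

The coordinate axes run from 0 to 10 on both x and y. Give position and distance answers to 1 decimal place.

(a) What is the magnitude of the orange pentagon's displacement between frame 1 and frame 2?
0.9

The orange pentagon moved from (8.6, 1.4) to (7.8, 1.9), a distance of √(0.8² + 0.5²) ≈ 0.9.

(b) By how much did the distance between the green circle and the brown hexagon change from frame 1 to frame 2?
-0.6

Distance in frame 1: 8.9. Distance in frame 2: 8.3.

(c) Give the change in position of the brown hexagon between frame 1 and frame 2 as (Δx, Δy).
(0.4, 0.5)

The brown hexagon was at (1.6, 4.4) in frame 1 and (2.0, 4.9) in frame 2.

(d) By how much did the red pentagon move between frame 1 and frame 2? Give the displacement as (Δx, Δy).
(0.1, 0.7)

The red pentagon was at (4.6, 7.9) in frame 1 and (4.7, 8.6) in frame 2.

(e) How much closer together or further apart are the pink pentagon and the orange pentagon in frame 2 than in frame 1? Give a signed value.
-2.1

Distance in frame 1: 9.1. Distance in frame 2: 7.0.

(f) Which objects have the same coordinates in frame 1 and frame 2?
the green star, the green circle, the purple triangle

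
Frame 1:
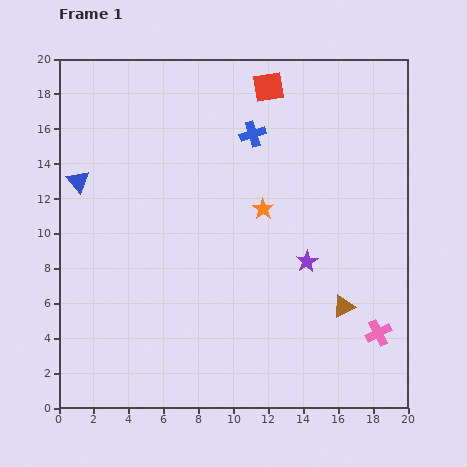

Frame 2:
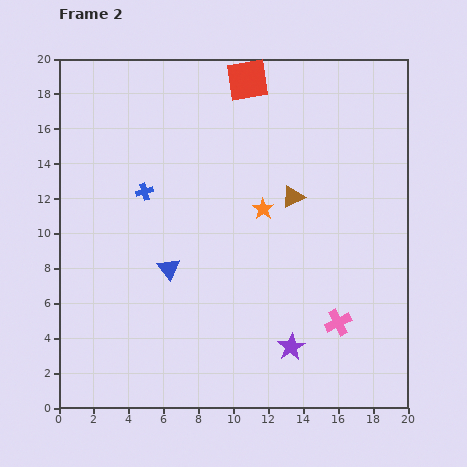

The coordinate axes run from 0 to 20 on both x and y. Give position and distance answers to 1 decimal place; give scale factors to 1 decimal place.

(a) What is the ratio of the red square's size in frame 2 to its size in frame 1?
1.4×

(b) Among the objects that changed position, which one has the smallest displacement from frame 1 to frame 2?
the red square

(moved 1.3)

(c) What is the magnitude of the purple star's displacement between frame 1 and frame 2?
5.0

The purple star moved from (14.2, 8.4) to (13.3, 3.5), a distance of √(0.9² + 4.9²) ≈ 5.0.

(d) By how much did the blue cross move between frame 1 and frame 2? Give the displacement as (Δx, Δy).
(-6.2, -3.3)

The blue cross was at (11.1, 15.7) in frame 1 and (4.9, 12.4) in frame 2.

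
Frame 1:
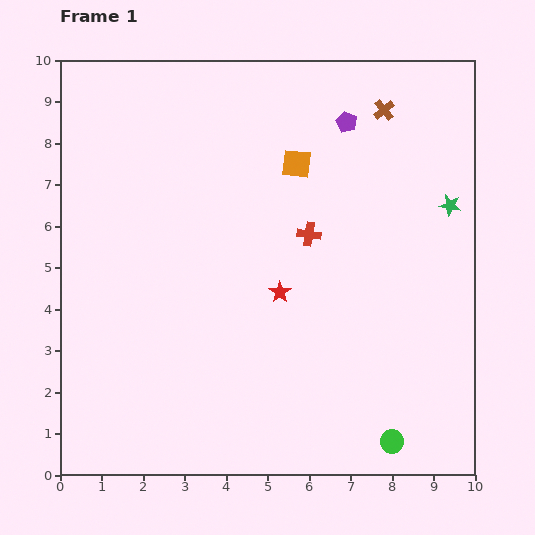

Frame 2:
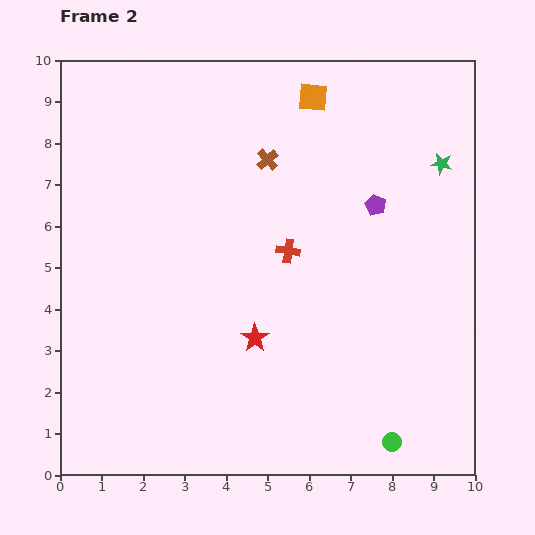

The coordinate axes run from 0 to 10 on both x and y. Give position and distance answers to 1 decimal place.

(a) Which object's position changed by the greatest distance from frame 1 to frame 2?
the brown cross

(moved 3.0; next 2.1)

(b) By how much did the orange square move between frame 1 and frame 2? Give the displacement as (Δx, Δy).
(0.4, 1.6)

The orange square was at (5.7, 7.5) in frame 1 and (6.1, 9.1) in frame 2.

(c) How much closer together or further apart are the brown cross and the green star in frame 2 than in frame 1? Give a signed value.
+1.4

Distance in frame 1: 2.8. Distance in frame 2: 4.2.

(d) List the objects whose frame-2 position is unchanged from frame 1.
the green circle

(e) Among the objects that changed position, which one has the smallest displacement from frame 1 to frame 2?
the red cross

(moved 0.6)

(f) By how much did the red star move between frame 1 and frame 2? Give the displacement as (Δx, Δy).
(-0.6, -1.1)

The red star was at (5.3, 4.4) in frame 1 and (4.7, 3.3) in frame 2.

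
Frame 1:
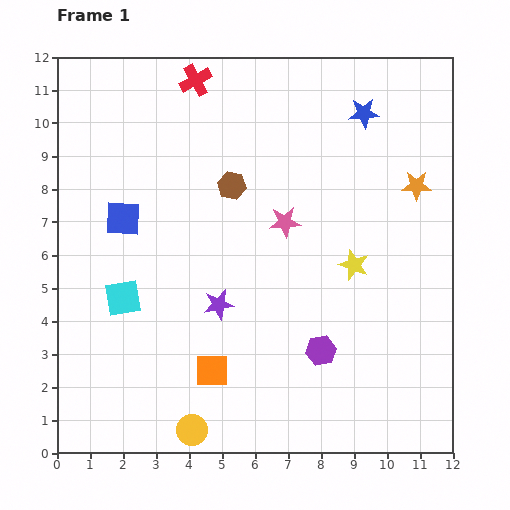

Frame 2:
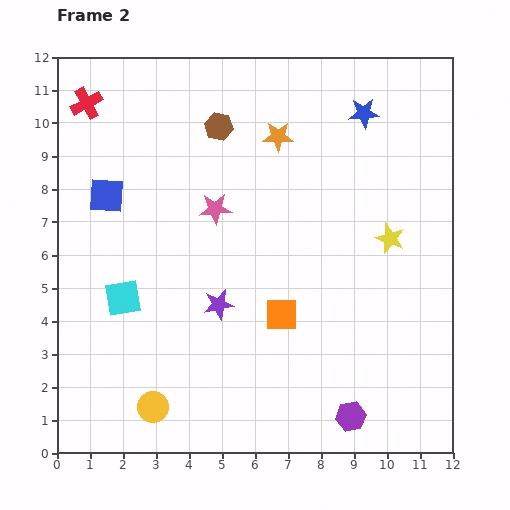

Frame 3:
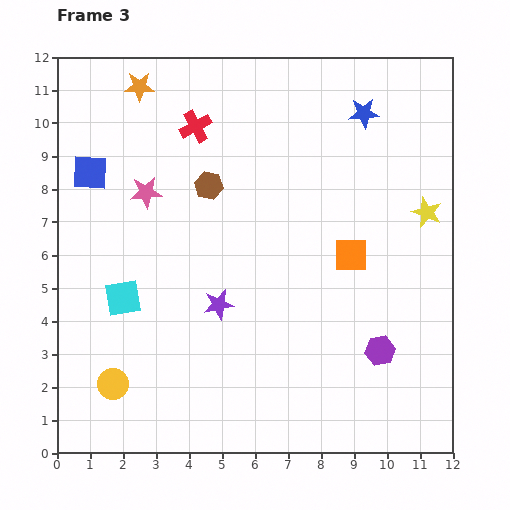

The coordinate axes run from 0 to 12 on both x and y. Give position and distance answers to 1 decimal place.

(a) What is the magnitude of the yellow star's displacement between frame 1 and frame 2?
1.4

The yellow star moved from (9.0, 5.7) to (10.1, 6.5), a distance of √(1.1² + 0.8²) ≈ 1.4.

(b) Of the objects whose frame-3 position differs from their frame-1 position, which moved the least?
the brown hexagon

(moved 0.7)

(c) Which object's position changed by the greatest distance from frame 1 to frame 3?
the orange star

(moved 8.9; next 5.5)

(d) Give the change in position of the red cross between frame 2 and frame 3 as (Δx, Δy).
(3.3, -0.7)

The red cross was at (0.9, 10.6) in frame 2 and (4.2, 9.9) in frame 3.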